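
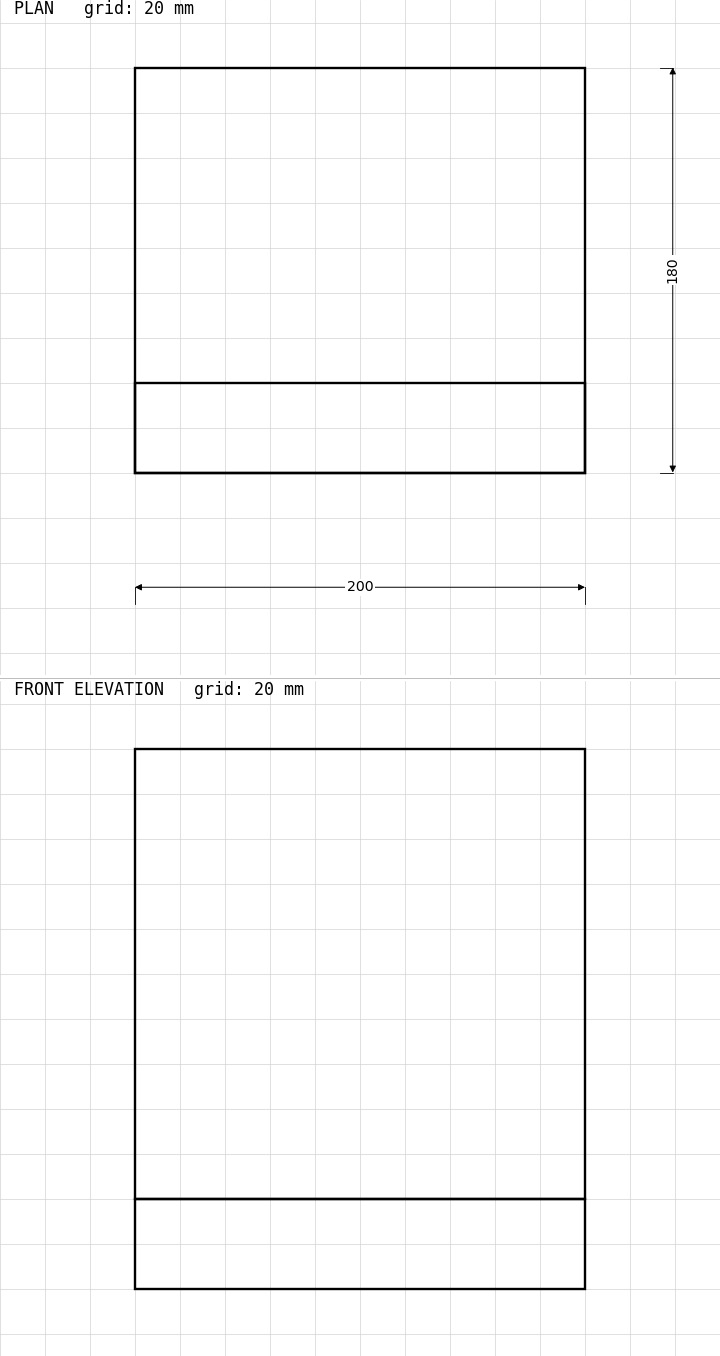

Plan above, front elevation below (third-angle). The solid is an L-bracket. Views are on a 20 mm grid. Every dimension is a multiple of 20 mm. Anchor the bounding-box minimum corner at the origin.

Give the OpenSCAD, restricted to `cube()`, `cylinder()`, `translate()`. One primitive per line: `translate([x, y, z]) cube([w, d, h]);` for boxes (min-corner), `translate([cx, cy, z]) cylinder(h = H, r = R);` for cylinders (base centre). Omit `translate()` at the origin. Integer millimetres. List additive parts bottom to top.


cube([200, 180, 40]);
translate([0, 0, 40]) cube([200, 40, 200]);


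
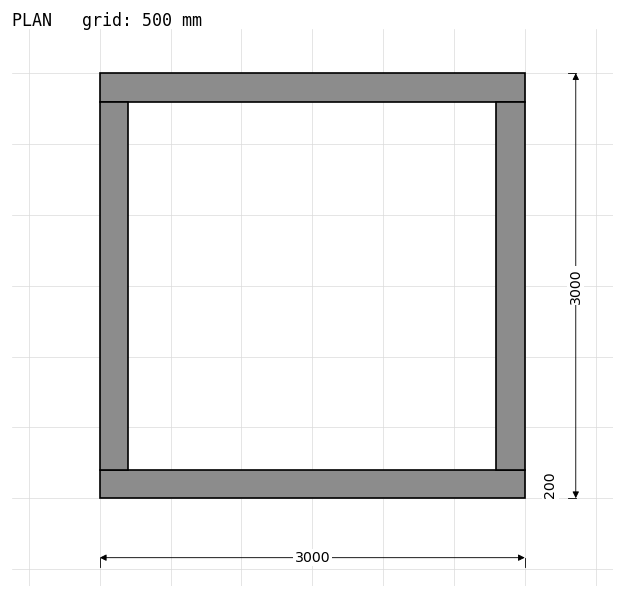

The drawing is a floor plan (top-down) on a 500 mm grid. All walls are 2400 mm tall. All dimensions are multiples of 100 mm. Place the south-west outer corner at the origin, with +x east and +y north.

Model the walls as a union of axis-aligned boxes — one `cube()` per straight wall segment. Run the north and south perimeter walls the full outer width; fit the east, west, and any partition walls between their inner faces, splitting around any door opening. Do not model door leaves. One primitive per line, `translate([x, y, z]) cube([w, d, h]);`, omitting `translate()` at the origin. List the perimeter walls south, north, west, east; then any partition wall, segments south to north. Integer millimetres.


cube([3000, 200, 2400]);
translate([0, 2800, 0]) cube([3000, 200, 2400]);
translate([0, 200, 0]) cube([200, 2600, 2400]);
translate([2800, 200, 0]) cube([200, 2600, 2400]);


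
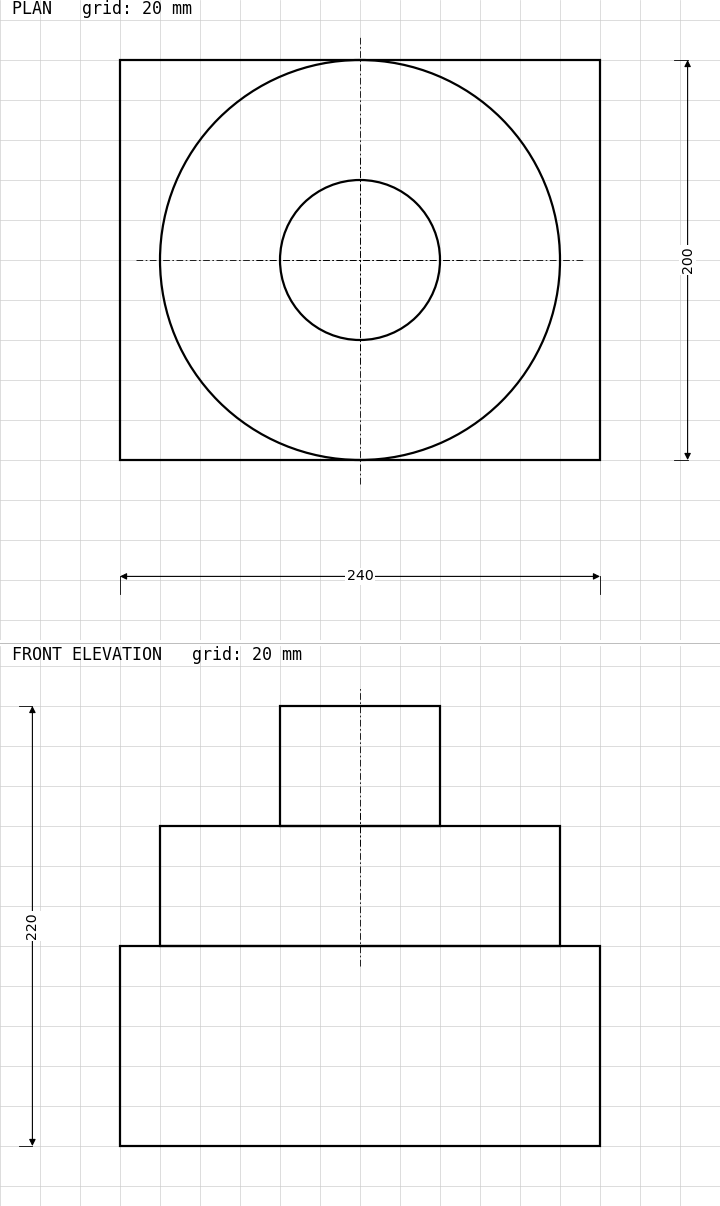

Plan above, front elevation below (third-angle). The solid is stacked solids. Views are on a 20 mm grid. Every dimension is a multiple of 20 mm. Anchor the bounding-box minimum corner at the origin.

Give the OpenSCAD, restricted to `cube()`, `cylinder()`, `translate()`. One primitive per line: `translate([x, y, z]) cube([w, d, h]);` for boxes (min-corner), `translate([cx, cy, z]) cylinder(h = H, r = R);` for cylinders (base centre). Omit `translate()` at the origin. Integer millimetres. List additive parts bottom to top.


cube([240, 200, 100]);
translate([120, 100, 100]) cylinder(h = 60, r = 100);
translate([120, 100, 160]) cylinder(h = 60, r = 40);


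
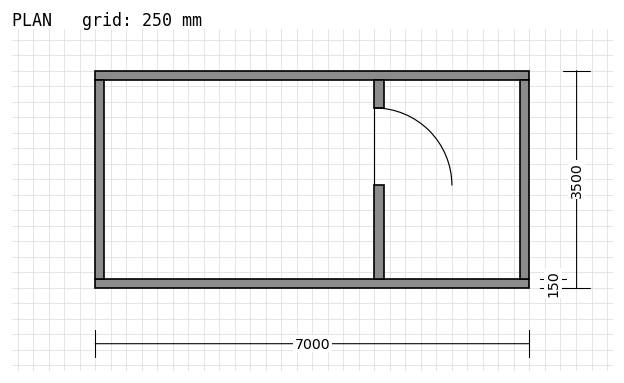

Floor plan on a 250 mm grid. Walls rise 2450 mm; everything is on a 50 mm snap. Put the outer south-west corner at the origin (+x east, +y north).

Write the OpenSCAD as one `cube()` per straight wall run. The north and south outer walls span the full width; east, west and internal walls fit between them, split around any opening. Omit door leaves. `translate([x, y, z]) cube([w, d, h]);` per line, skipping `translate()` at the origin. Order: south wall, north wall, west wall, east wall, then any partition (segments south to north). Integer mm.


cube([7000, 150, 2450]);
translate([0, 3350, 0]) cube([7000, 150, 2450]);
translate([0, 150, 0]) cube([150, 3200, 2450]);
translate([6850, 150, 0]) cube([150, 3200, 2450]);
translate([4500, 150, 0]) cube([150, 1500, 2450]);
translate([4500, 2900, 0]) cube([150, 450, 2450]);


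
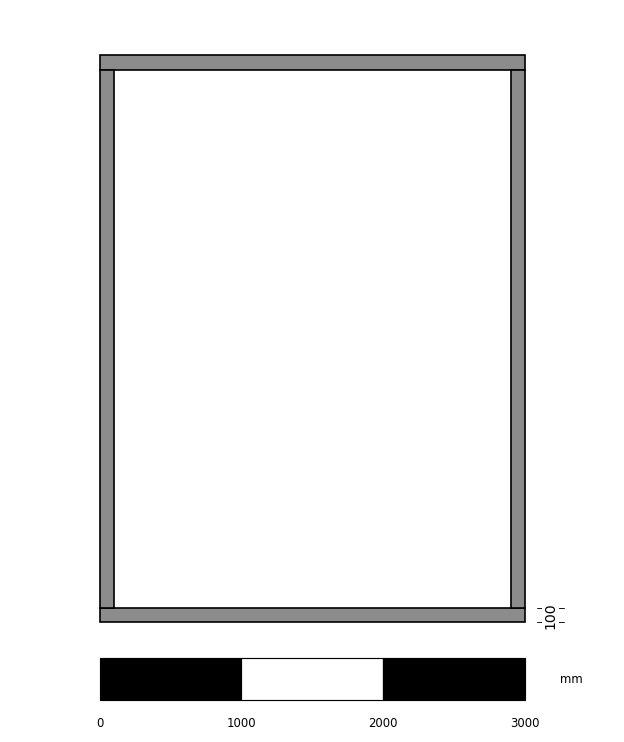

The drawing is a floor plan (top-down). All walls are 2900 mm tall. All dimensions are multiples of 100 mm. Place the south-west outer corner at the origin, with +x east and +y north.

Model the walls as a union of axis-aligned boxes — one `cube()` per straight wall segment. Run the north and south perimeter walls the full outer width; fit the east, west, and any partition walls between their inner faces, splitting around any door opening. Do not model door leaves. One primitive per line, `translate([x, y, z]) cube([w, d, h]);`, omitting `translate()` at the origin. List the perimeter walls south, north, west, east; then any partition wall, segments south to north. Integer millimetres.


cube([3000, 100, 2900]);
translate([0, 3900, 0]) cube([3000, 100, 2900]);
translate([0, 100, 0]) cube([100, 3800, 2900]);
translate([2900, 100, 0]) cube([100, 3800, 2900]);


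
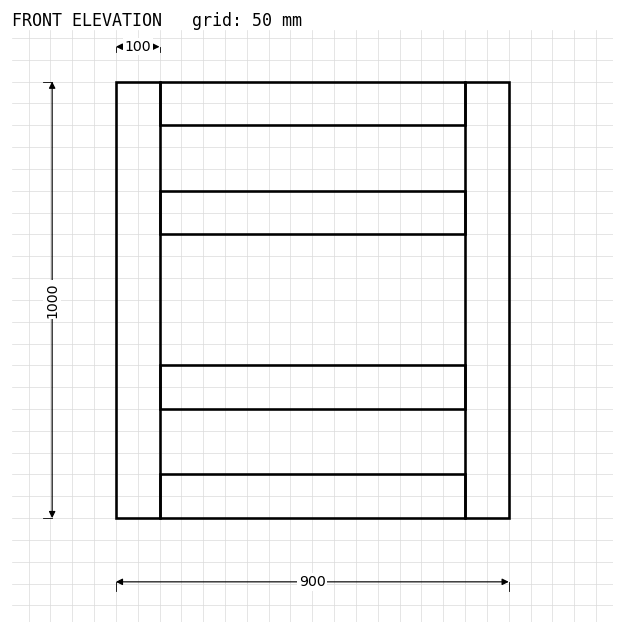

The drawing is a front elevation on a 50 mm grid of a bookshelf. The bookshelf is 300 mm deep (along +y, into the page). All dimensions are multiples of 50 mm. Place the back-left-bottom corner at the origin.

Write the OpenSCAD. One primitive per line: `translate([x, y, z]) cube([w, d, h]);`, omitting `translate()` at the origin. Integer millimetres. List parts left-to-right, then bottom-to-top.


cube([100, 300, 1000]);
translate([100, 0, 0]) cube([700, 300, 100]);
translate([100, 0, 250]) cube([700, 300, 100]);
translate([100, 0, 650]) cube([700, 300, 100]);
translate([100, 0, 900]) cube([700, 300, 100]);
translate([800, 0, 0]) cube([100, 300, 1000]);


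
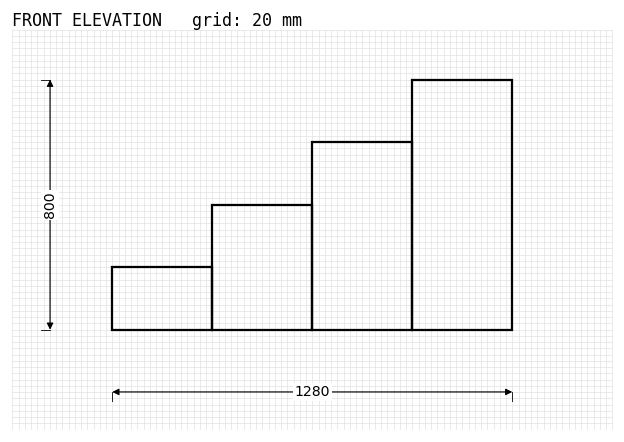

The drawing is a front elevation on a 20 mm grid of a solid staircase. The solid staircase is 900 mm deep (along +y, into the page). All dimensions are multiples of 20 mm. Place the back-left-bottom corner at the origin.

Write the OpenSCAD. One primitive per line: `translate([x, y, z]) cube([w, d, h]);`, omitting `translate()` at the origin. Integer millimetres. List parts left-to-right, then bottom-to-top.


cube([320, 900, 200]);
translate([320, 0, 0]) cube([320, 900, 400]);
translate([640, 0, 0]) cube([320, 900, 600]);
translate([960, 0, 0]) cube([320, 900, 800]);


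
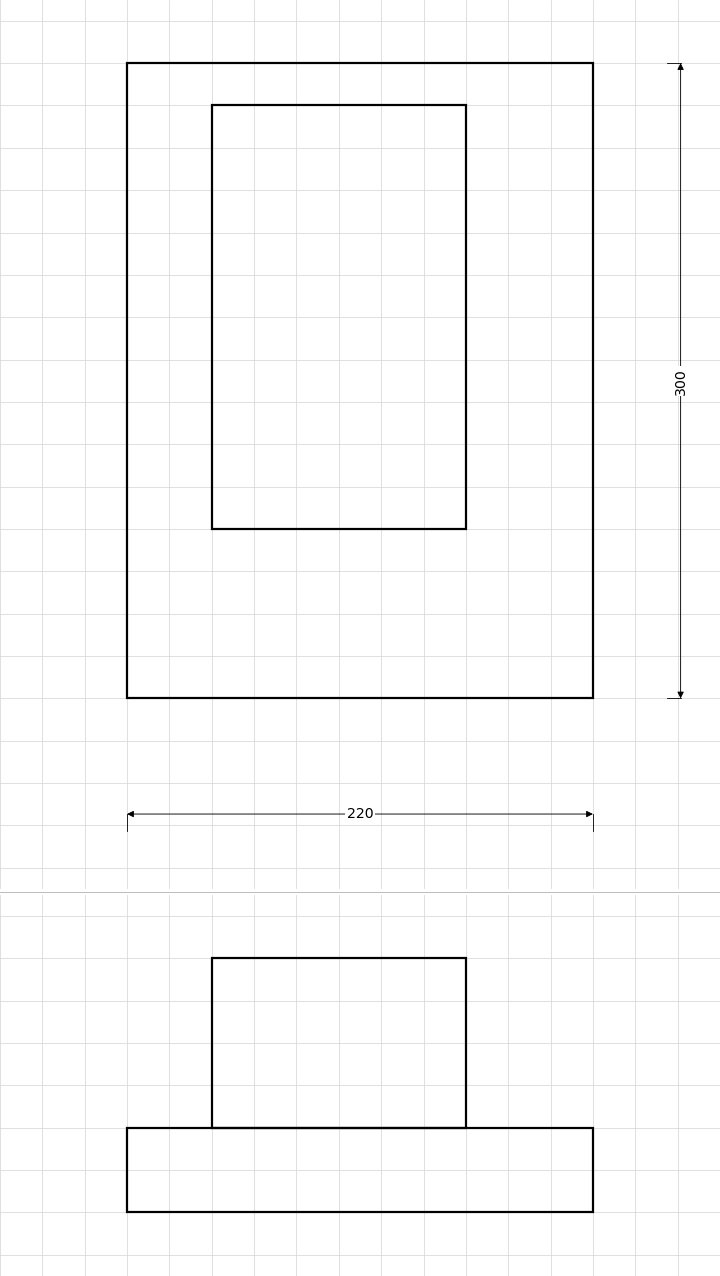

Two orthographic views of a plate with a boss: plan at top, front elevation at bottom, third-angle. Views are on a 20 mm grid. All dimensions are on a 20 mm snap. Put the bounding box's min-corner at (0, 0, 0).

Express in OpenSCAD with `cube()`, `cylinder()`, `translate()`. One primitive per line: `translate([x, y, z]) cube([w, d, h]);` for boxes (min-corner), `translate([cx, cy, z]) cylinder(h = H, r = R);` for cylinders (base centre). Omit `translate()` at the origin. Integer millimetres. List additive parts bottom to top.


cube([220, 300, 40]);
translate([40, 80, 40]) cube([120, 200, 80]);


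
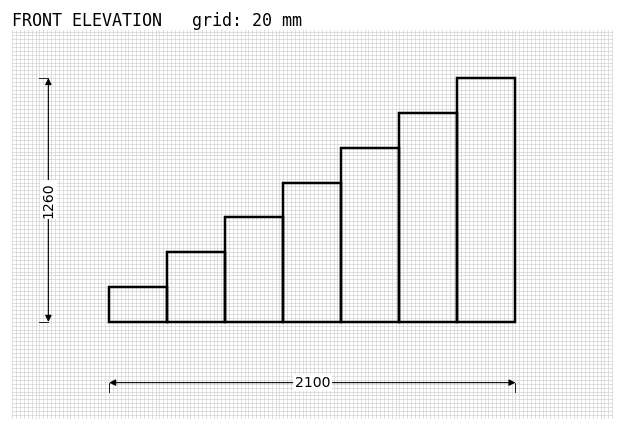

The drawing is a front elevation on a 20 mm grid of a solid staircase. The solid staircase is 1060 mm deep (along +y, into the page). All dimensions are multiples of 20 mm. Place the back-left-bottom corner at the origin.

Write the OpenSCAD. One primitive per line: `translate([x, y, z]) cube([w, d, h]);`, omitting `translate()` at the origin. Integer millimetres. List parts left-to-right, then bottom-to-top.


cube([300, 1060, 180]);
translate([300, 0, 0]) cube([300, 1060, 360]);
translate([600, 0, 0]) cube([300, 1060, 540]);
translate([900, 0, 0]) cube([300, 1060, 720]);
translate([1200, 0, 0]) cube([300, 1060, 900]);
translate([1500, 0, 0]) cube([300, 1060, 1080]);
translate([1800, 0, 0]) cube([300, 1060, 1260]);


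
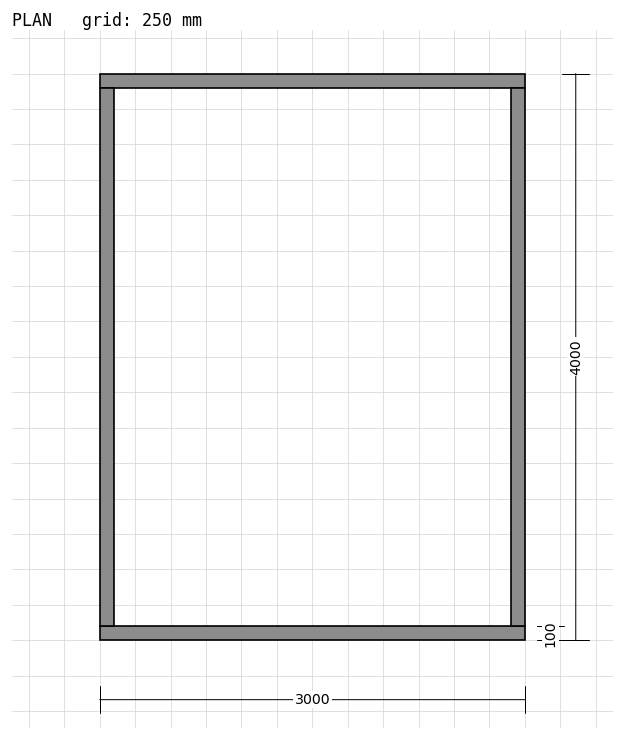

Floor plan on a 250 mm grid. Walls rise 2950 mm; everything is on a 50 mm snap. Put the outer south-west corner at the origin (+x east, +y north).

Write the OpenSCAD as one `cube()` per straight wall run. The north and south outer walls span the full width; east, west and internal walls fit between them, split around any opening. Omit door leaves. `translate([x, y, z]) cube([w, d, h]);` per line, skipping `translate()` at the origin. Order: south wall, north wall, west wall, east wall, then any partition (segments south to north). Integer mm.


cube([3000, 100, 2950]);
translate([0, 3900, 0]) cube([3000, 100, 2950]);
translate([0, 100, 0]) cube([100, 3800, 2950]);
translate([2900, 100, 0]) cube([100, 3800, 2950]);


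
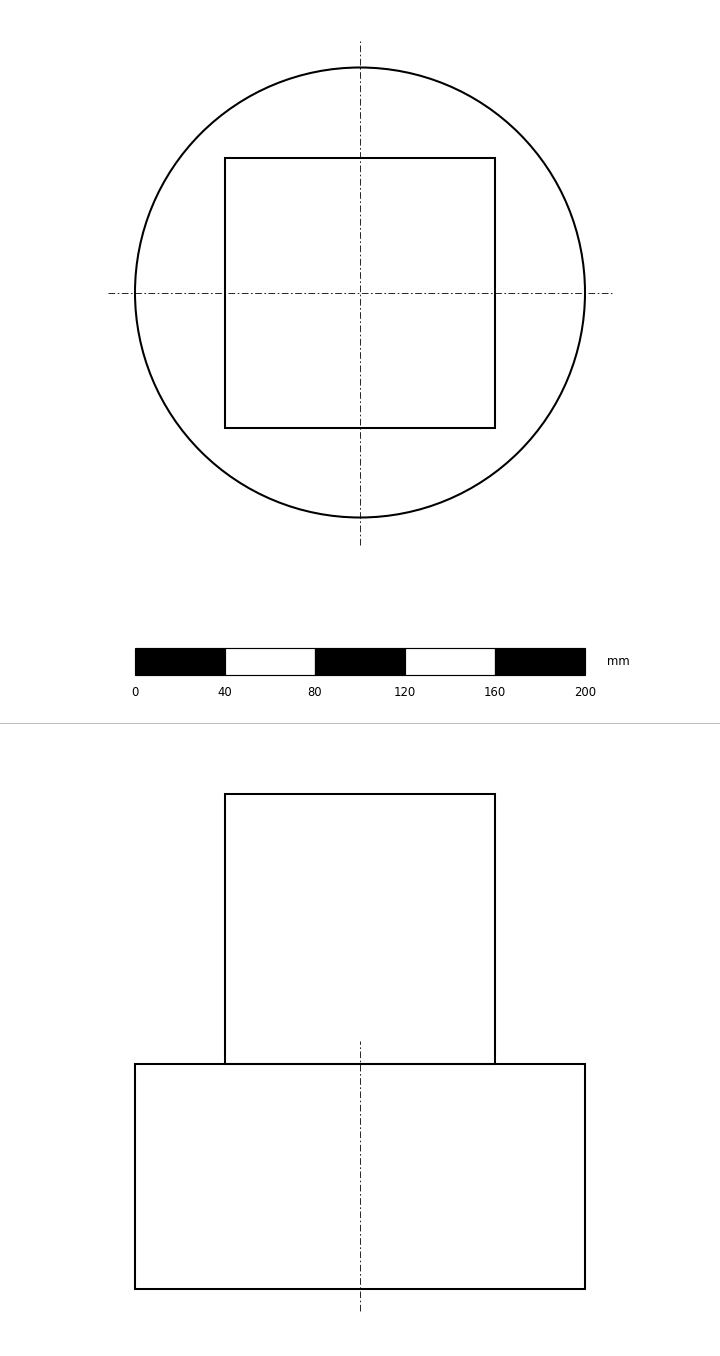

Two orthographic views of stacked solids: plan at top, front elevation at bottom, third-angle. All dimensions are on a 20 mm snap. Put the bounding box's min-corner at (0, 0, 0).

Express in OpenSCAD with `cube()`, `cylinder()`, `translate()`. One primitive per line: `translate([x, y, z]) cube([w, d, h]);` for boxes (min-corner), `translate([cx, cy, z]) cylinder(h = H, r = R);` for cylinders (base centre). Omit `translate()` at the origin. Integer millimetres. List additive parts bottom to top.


translate([100, 100, 0]) cylinder(h = 100, r = 100);
translate([40, 40, 100]) cube([120, 120, 120]);


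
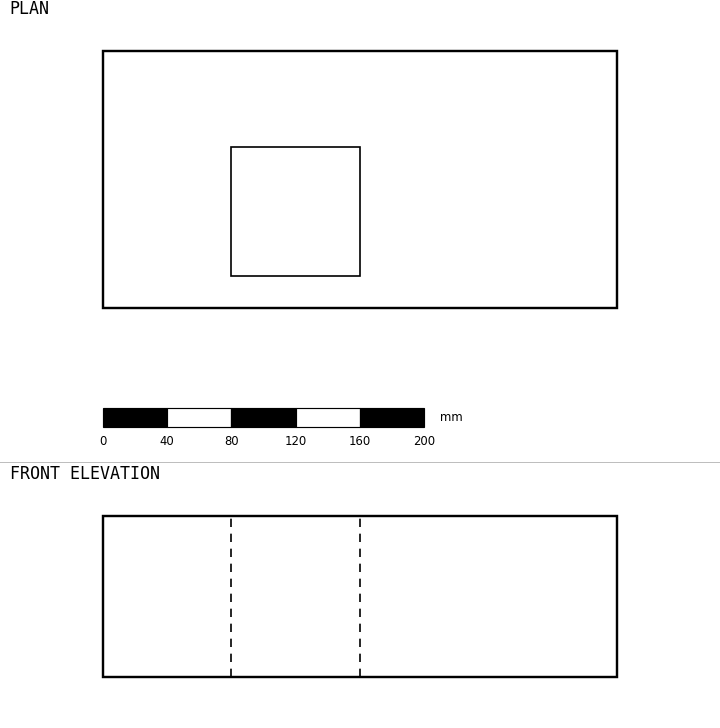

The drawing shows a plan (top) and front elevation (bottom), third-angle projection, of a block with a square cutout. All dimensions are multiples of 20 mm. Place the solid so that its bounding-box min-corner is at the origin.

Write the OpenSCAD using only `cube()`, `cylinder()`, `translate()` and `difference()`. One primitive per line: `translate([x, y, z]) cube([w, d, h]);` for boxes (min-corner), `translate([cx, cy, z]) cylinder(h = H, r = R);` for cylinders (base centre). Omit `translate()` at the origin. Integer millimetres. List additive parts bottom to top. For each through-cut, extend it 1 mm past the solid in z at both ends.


difference() {
  cube([320, 160, 100]);
  translate([80, 20, -1]) cube([80, 80, 102]);
}


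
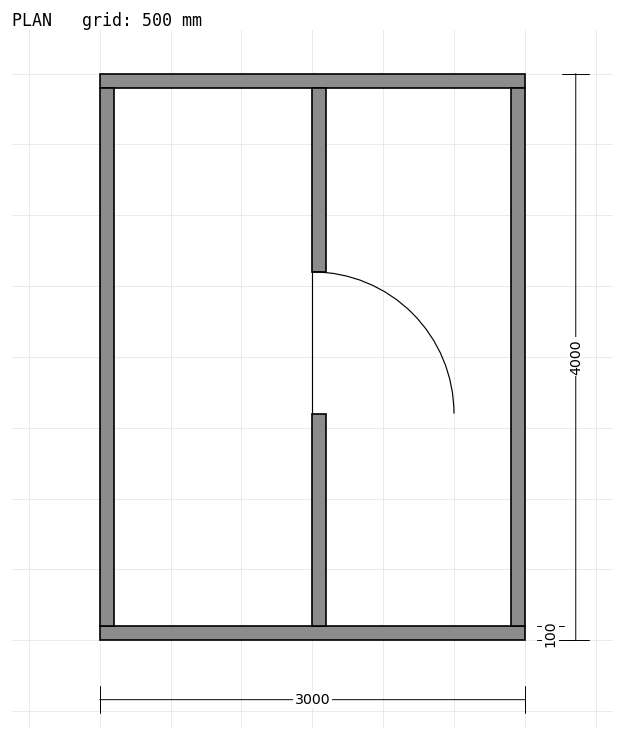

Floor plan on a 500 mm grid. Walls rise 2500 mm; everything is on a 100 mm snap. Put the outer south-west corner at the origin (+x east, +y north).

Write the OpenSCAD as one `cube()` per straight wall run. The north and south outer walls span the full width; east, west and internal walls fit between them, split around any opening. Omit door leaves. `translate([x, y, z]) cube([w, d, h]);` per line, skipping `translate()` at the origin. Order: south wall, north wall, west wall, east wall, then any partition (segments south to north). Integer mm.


cube([3000, 100, 2500]);
translate([0, 3900, 0]) cube([3000, 100, 2500]);
translate([0, 100, 0]) cube([100, 3800, 2500]);
translate([2900, 100, 0]) cube([100, 3800, 2500]);
translate([1500, 100, 0]) cube([100, 1500, 2500]);
translate([1500, 2600, 0]) cube([100, 1300, 2500]);


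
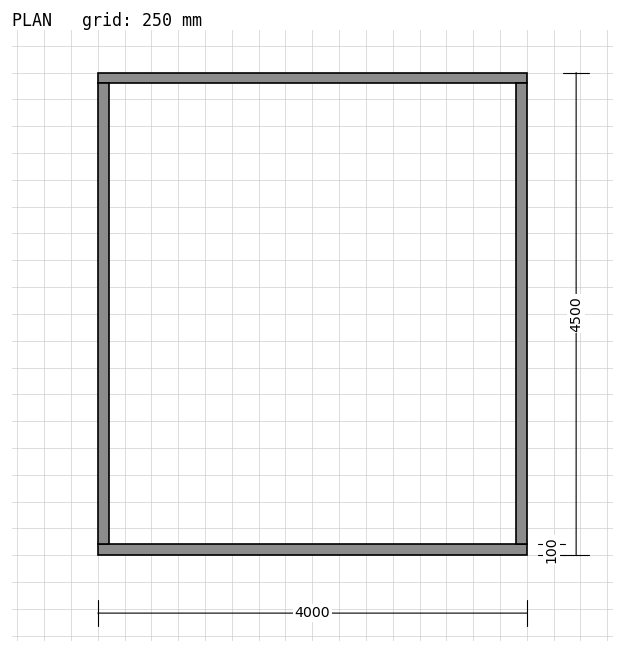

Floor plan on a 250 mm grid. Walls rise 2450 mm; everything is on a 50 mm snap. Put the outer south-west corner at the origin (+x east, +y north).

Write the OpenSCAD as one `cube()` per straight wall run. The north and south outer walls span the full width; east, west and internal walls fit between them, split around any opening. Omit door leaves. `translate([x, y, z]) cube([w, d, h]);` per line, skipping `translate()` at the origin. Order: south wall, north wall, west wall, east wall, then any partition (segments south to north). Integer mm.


cube([4000, 100, 2450]);
translate([0, 4400, 0]) cube([4000, 100, 2450]);
translate([0, 100, 0]) cube([100, 4300, 2450]);
translate([3900, 100, 0]) cube([100, 4300, 2450]);


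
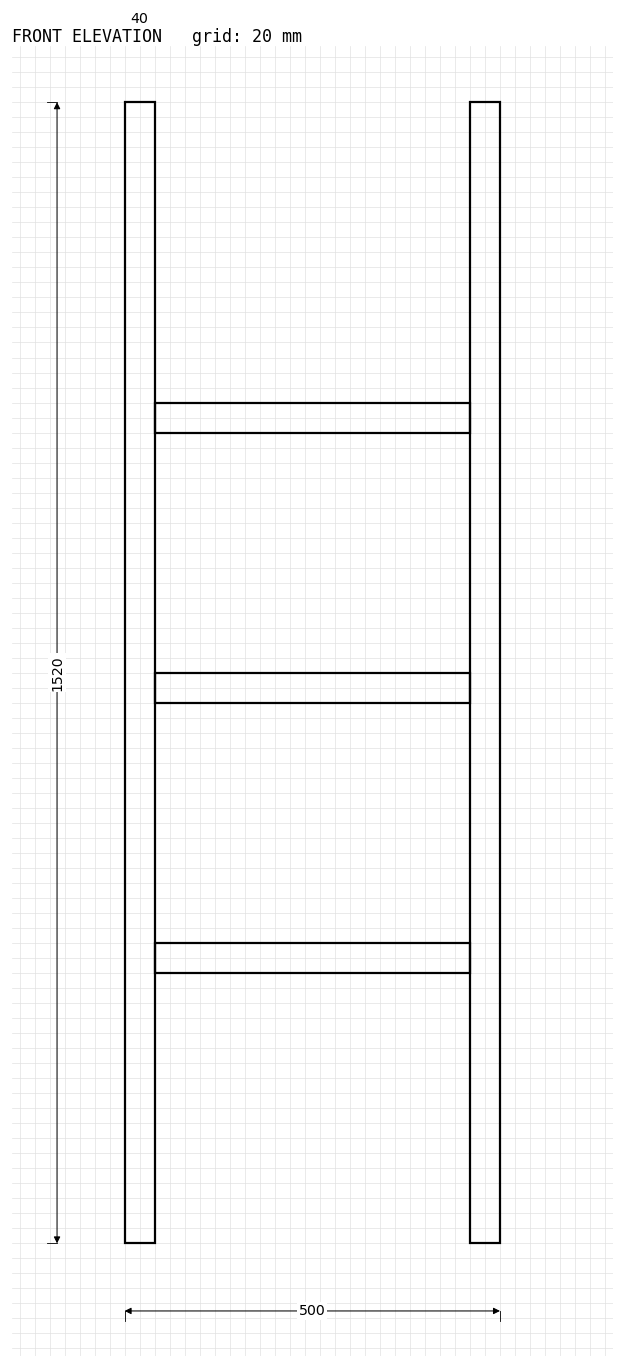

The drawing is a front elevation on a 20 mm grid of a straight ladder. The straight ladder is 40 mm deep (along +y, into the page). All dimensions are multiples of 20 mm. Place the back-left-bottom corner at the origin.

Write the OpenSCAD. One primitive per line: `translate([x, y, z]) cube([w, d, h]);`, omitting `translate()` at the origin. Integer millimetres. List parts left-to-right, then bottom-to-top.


cube([40, 40, 1520]);
translate([40, 0, 360]) cube([420, 40, 40]);
translate([40, 0, 720]) cube([420, 40, 40]);
translate([40, 0, 1080]) cube([420, 40, 40]);
translate([460, 0, 0]) cube([40, 40, 1520]);


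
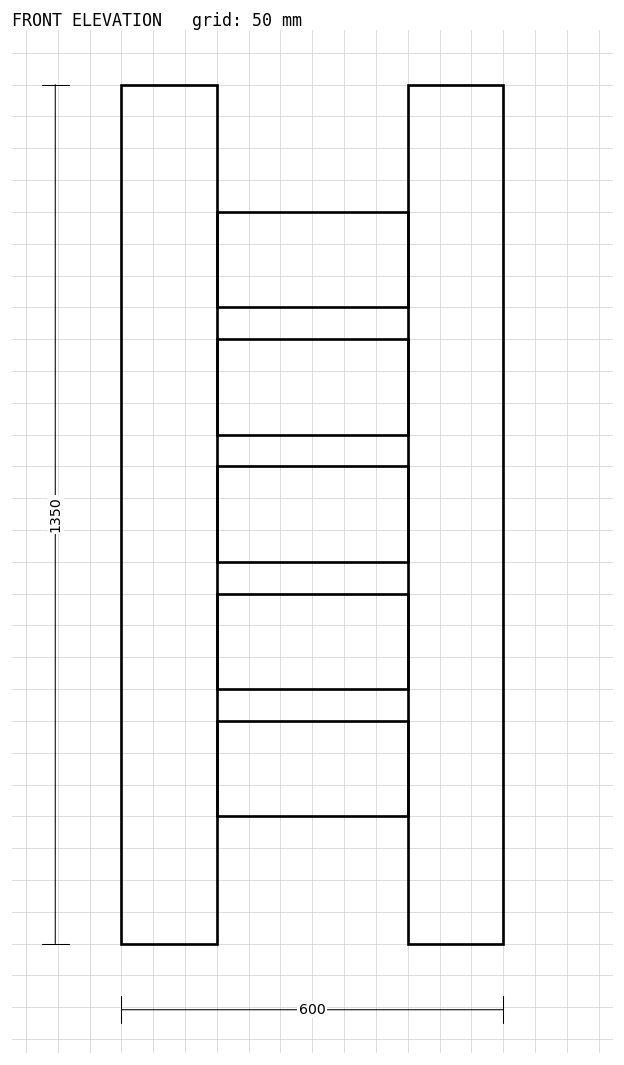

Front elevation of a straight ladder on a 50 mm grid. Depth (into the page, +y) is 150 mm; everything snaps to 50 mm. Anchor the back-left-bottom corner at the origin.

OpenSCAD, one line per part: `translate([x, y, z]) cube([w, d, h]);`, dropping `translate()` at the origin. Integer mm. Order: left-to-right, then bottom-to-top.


cube([150, 150, 1350]);
translate([150, 0, 200]) cube([300, 150, 150]);
translate([150, 0, 400]) cube([300, 150, 150]);
translate([150, 0, 600]) cube([300, 150, 150]);
translate([150, 0, 800]) cube([300, 150, 150]);
translate([150, 0, 1000]) cube([300, 150, 150]);
translate([450, 0, 0]) cube([150, 150, 1350]);


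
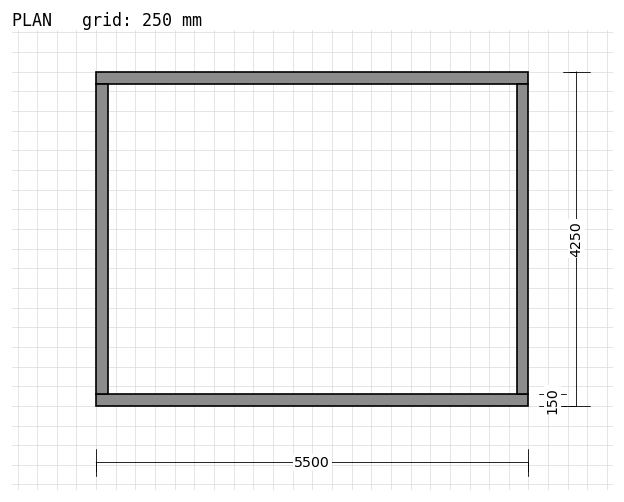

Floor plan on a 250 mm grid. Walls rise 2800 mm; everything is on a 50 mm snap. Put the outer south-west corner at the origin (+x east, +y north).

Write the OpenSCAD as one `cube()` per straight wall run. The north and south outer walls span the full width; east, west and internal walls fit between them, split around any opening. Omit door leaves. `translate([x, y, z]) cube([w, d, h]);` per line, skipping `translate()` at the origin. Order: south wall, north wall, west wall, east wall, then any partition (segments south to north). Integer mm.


cube([5500, 150, 2800]);
translate([0, 4100, 0]) cube([5500, 150, 2800]);
translate([0, 150, 0]) cube([150, 3950, 2800]);
translate([5350, 150, 0]) cube([150, 3950, 2800]);


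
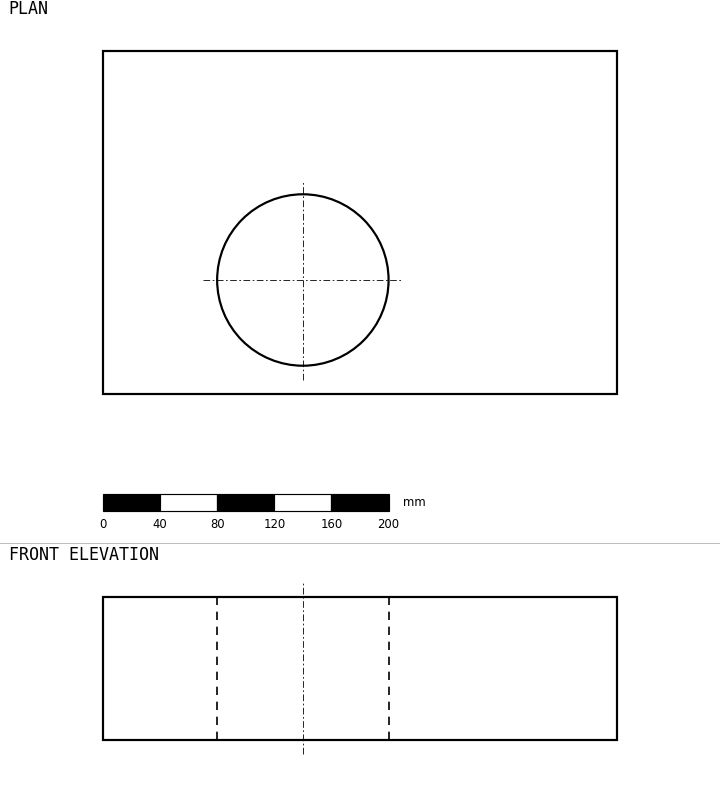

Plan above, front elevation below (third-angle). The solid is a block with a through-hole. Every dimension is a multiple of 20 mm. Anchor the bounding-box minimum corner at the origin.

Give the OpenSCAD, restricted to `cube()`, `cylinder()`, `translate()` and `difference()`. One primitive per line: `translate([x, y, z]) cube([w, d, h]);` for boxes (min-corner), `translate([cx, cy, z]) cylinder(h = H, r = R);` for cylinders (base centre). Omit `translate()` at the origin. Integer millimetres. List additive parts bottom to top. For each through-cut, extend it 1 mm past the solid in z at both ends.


difference() {
  cube([360, 240, 100]);
  translate([140, 80, -1]) cylinder(h = 102, r = 60);
}


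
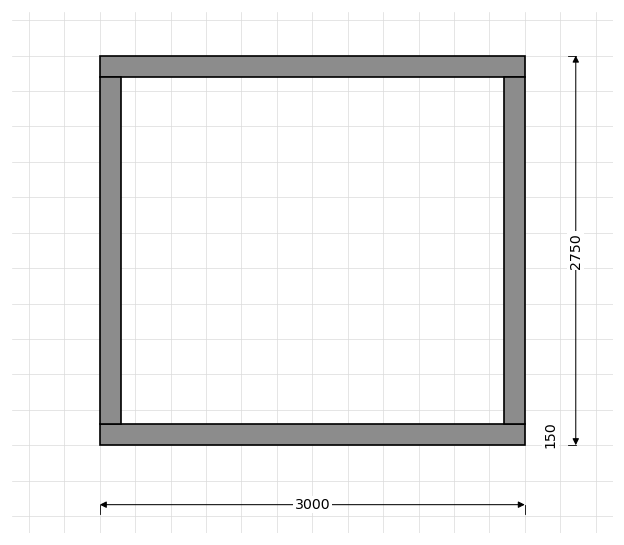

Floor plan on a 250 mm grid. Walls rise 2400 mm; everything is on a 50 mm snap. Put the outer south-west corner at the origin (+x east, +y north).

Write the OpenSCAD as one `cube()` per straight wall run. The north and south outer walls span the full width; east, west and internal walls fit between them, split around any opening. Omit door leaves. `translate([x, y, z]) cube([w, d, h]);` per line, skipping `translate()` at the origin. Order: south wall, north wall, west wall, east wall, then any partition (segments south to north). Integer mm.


cube([3000, 150, 2400]);
translate([0, 2600, 0]) cube([3000, 150, 2400]);
translate([0, 150, 0]) cube([150, 2450, 2400]);
translate([2850, 150, 0]) cube([150, 2450, 2400]);


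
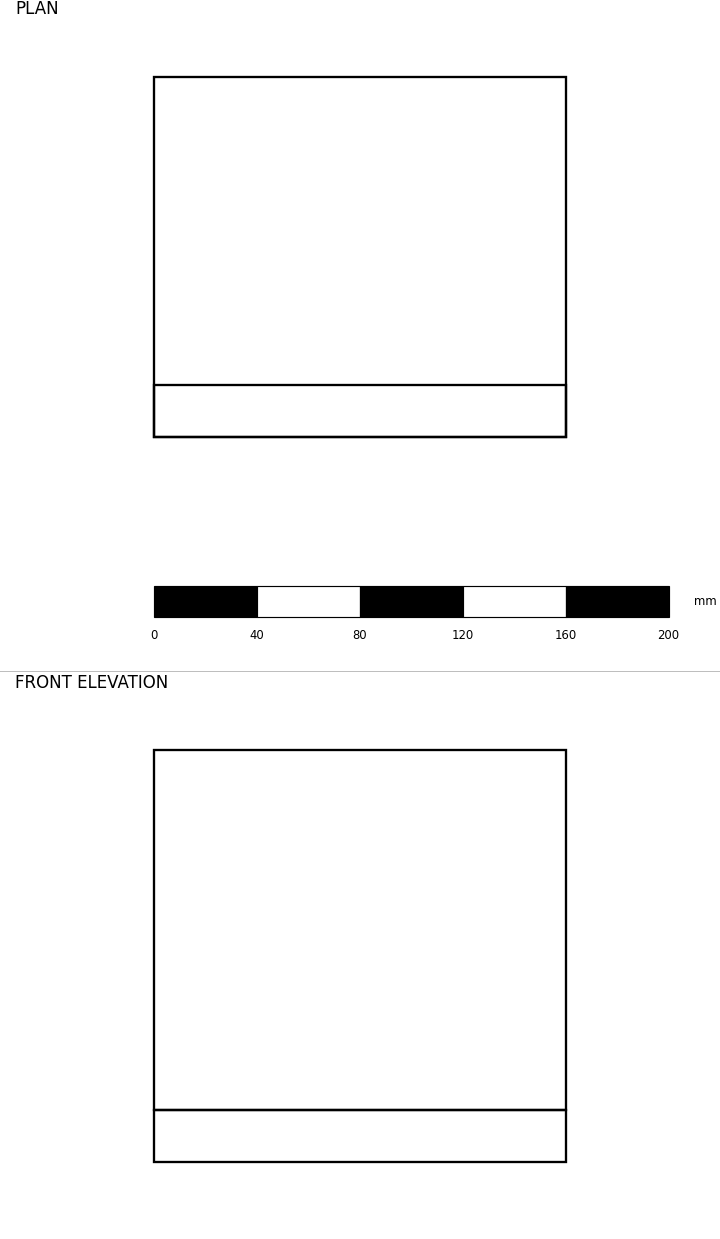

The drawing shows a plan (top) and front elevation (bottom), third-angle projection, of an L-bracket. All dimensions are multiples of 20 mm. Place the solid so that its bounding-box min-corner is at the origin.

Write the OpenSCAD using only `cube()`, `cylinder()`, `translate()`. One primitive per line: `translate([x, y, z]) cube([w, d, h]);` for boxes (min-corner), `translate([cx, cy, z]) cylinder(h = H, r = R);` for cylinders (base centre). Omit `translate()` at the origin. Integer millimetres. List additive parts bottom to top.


cube([160, 140, 20]);
translate([0, 0, 20]) cube([160, 20, 140]);


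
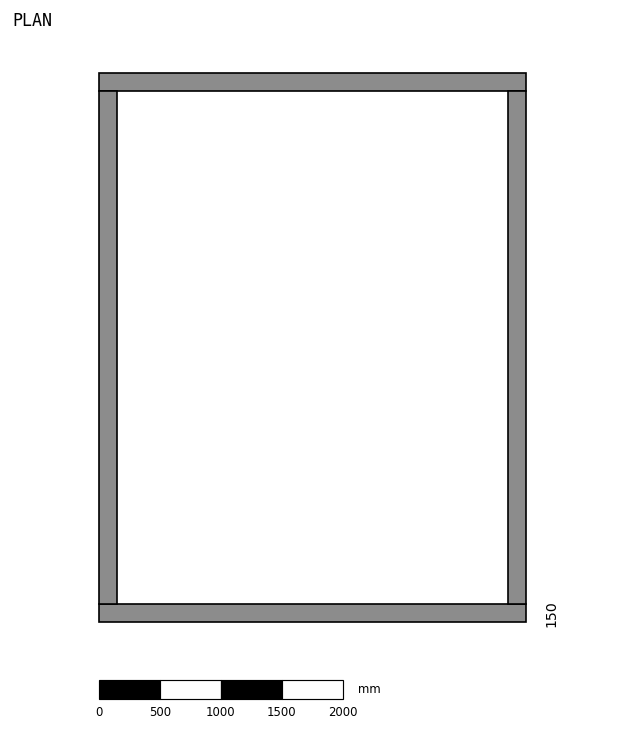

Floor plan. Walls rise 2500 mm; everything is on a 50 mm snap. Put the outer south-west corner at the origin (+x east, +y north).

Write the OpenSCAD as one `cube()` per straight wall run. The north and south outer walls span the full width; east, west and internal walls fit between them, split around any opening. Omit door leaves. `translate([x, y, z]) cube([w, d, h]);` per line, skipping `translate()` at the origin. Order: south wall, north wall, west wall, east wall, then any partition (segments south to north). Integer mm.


cube([3500, 150, 2500]);
translate([0, 4350, 0]) cube([3500, 150, 2500]);
translate([0, 150, 0]) cube([150, 4200, 2500]);
translate([3350, 150, 0]) cube([150, 4200, 2500]);


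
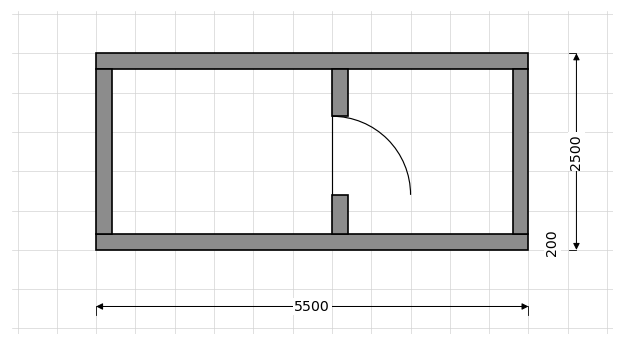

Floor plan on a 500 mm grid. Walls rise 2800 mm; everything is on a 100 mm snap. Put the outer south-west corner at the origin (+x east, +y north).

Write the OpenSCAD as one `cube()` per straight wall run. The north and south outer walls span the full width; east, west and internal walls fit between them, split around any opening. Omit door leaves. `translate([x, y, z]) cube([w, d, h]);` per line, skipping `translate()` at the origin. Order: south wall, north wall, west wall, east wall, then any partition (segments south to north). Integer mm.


cube([5500, 200, 2800]);
translate([0, 2300, 0]) cube([5500, 200, 2800]);
translate([0, 200, 0]) cube([200, 2100, 2800]);
translate([5300, 200, 0]) cube([200, 2100, 2800]);
translate([3000, 200, 0]) cube([200, 500, 2800]);
translate([3000, 1700, 0]) cube([200, 600, 2800]);


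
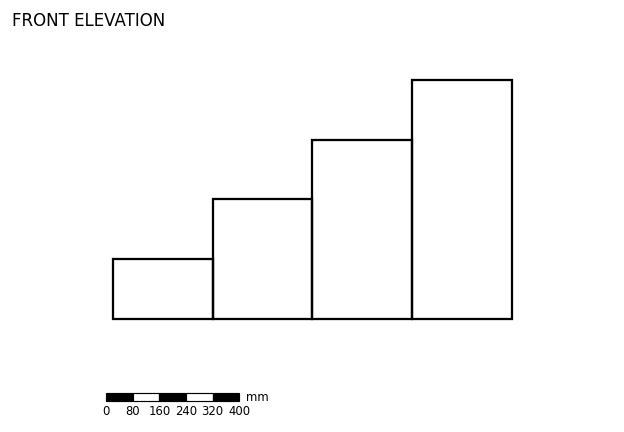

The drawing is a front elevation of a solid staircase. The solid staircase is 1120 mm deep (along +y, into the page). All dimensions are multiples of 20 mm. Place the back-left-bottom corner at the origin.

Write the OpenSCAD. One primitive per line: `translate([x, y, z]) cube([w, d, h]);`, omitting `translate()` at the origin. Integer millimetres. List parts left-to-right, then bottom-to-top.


cube([300, 1120, 180]);
translate([300, 0, 0]) cube([300, 1120, 360]);
translate([600, 0, 0]) cube([300, 1120, 540]);
translate([900, 0, 0]) cube([300, 1120, 720]);


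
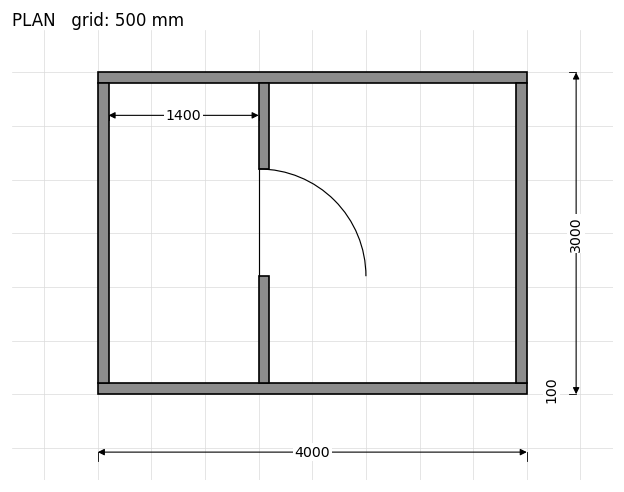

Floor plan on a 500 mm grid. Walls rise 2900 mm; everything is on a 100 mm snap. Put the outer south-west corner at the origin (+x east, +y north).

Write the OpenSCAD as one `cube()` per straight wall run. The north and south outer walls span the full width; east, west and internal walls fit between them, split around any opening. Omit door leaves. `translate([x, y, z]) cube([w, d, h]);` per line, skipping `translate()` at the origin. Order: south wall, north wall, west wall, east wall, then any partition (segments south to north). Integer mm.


cube([4000, 100, 2900]);
translate([0, 2900, 0]) cube([4000, 100, 2900]);
translate([0, 100, 0]) cube([100, 2800, 2900]);
translate([3900, 100, 0]) cube([100, 2800, 2900]);
translate([1500, 100, 0]) cube([100, 1000, 2900]);
translate([1500, 2100, 0]) cube([100, 800, 2900]);


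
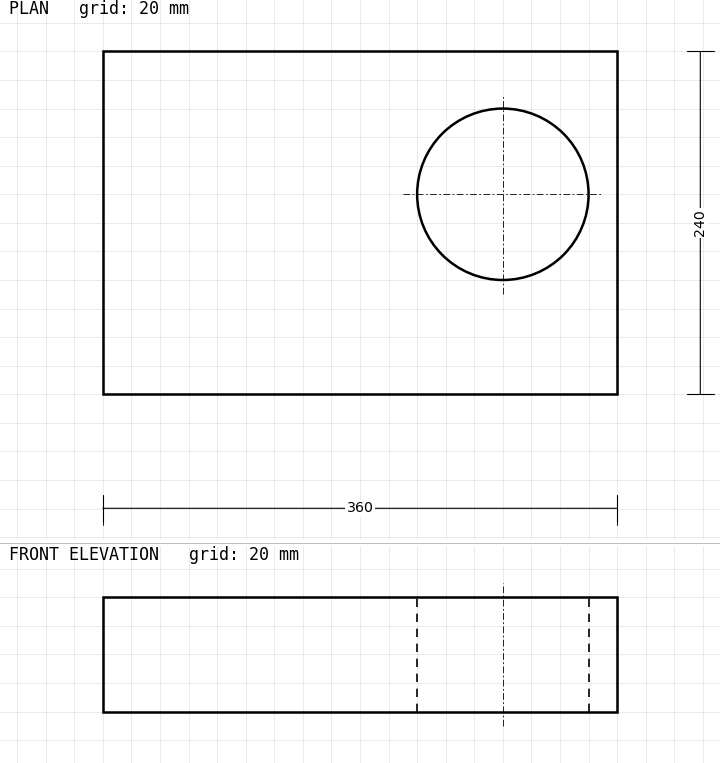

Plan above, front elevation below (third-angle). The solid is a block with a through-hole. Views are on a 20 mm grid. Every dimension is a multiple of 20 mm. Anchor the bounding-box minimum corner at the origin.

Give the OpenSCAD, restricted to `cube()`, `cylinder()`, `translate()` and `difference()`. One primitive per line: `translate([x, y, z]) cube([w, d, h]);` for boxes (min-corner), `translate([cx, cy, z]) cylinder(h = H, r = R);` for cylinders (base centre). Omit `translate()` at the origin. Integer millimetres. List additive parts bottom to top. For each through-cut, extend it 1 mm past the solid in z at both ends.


difference() {
  cube([360, 240, 80]);
  translate([280, 140, -1]) cylinder(h = 82, r = 60);
}


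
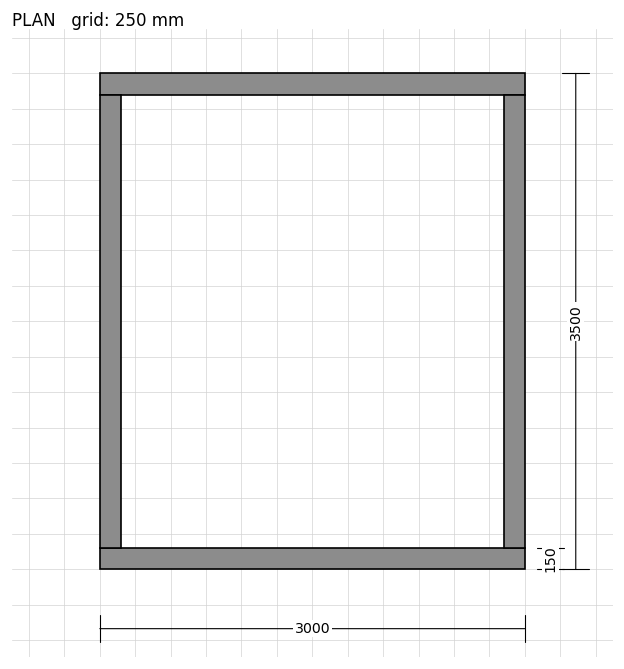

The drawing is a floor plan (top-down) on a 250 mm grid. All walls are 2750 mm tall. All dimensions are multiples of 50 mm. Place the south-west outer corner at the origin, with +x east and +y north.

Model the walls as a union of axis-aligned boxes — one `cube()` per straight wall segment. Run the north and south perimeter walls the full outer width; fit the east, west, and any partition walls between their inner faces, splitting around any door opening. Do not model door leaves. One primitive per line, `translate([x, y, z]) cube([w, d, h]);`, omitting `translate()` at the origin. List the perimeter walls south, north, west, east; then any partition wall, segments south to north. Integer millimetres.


cube([3000, 150, 2750]);
translate([0, 3350, 0]) cube([3000, 150, 2750]);
translate([0, 150, 0]) cube([150, 3200, 2750]);
translate([2850, 150, 0]) cube([150, 3200, 2750]);


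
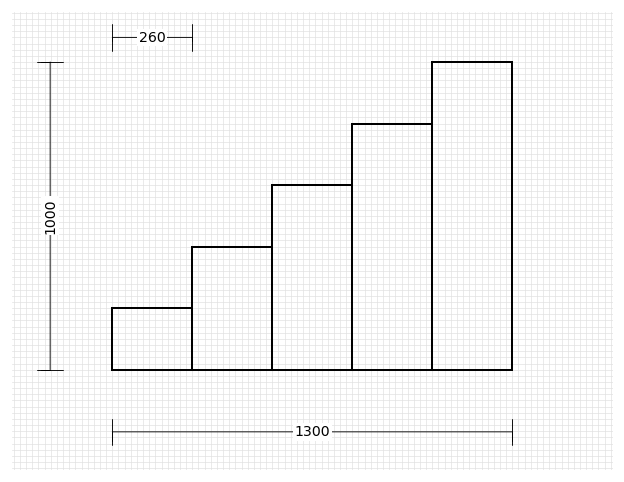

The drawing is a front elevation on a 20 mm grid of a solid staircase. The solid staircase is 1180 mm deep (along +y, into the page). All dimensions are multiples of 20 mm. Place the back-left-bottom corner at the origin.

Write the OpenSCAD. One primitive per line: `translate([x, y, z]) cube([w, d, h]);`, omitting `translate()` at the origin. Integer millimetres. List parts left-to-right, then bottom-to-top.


cube([260, 1180, 200]);
translate([260, 0, 0]) cube([260, 1180, 400]);
translate([520, 0, 0]) cube([260, 1180, 600]);
translate([780, 0, 0]) cube([260, 1180, 800]);
translate([1040, 0, 0]) cube([260, 1180, 1000]);


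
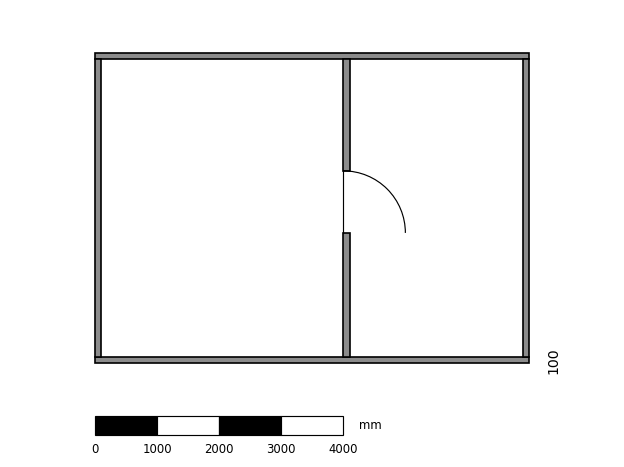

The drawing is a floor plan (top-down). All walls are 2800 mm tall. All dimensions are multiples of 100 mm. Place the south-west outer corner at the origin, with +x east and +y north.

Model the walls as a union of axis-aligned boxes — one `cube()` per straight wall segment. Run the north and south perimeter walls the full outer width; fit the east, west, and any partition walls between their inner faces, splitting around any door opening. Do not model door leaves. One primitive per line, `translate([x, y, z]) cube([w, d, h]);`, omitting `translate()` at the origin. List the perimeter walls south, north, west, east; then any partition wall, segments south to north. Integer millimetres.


cube([7000, 100, 2800]);
translate([0, 4900, 0]) cube([7000, 100, 2800]);
translate([0, 100, 0]) cube([100, 4800, 2800]);
translate([6900, 100, 0]) cube([100, 4800, 2800]);
translate([4000, 100, 0]) cube([100, 2000, 2800]);
translate([4000, 3100, 0]) cube([100, 1800, 2800]);


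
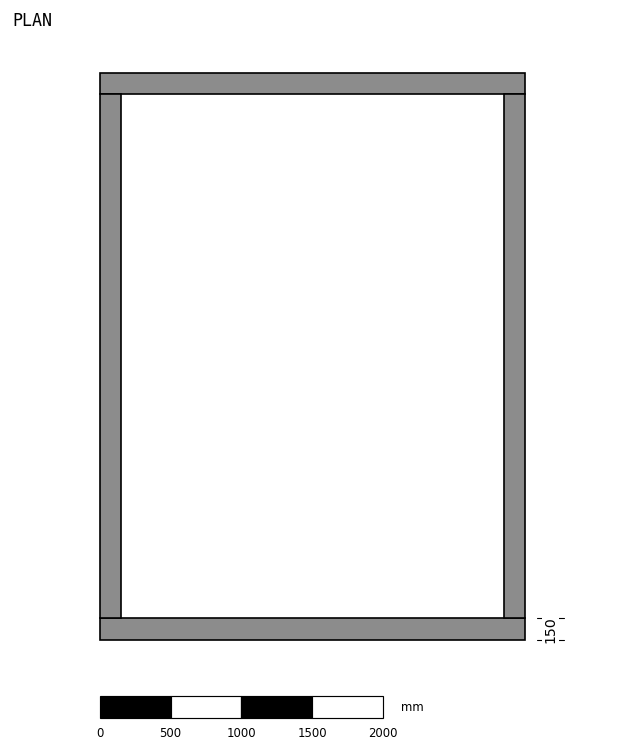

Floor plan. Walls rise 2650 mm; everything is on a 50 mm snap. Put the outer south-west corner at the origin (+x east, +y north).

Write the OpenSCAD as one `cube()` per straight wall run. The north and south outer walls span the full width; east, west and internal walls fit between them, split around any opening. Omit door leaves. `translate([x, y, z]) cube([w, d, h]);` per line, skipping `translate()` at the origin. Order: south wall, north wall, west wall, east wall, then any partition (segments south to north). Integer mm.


cube([3000, 150, 2650]);
translate([0, 3850, 0]) cube([3000, 150, 2650]);
translate([0, 150, 0]) cube([150, 3700, 2650]);
translate([2850, 150, 0]) cube([150, 3700, 2650]);


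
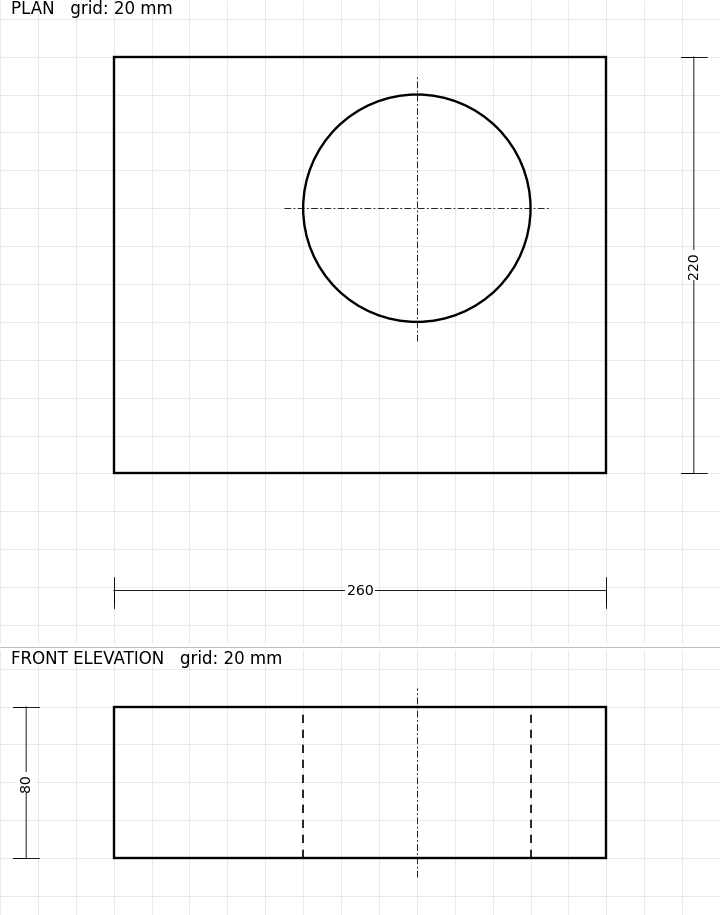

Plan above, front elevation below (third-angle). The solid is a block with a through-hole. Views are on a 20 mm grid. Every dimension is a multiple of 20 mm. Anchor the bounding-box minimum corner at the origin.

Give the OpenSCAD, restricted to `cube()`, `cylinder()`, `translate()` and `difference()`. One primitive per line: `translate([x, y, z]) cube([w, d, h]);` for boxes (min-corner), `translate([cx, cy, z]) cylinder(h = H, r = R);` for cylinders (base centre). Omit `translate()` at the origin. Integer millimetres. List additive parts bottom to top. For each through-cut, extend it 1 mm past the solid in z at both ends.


difference() {
  cube([260, 220, 80]);
  translate([160, 140, -1]) cylinder(h = 82, r = 60);
}


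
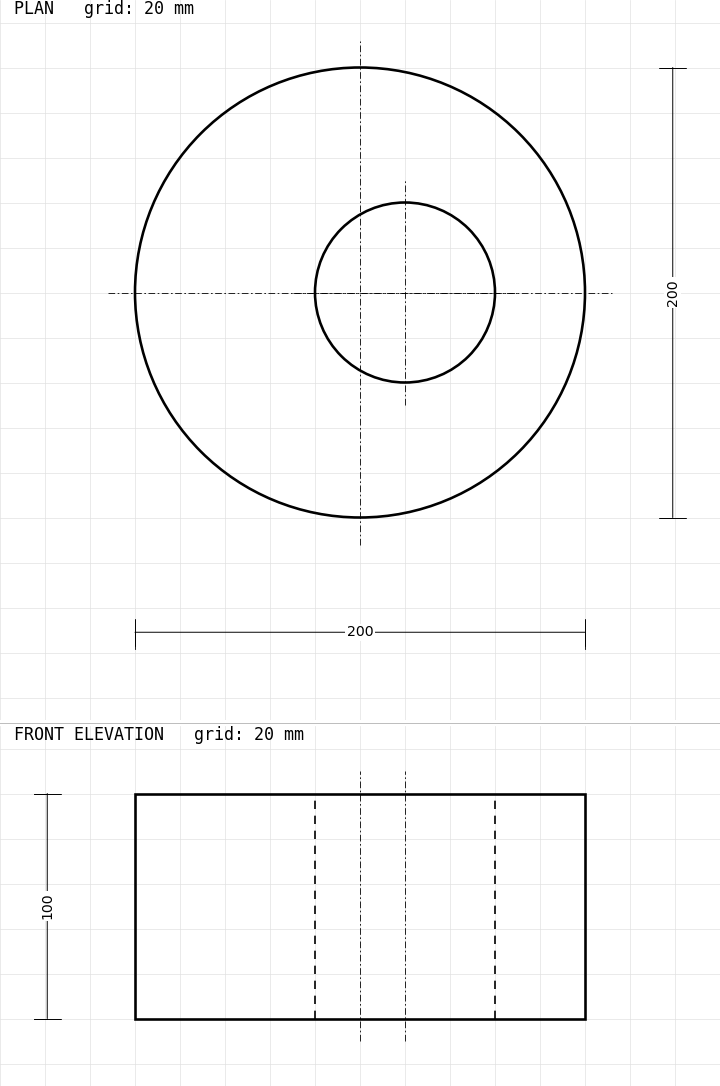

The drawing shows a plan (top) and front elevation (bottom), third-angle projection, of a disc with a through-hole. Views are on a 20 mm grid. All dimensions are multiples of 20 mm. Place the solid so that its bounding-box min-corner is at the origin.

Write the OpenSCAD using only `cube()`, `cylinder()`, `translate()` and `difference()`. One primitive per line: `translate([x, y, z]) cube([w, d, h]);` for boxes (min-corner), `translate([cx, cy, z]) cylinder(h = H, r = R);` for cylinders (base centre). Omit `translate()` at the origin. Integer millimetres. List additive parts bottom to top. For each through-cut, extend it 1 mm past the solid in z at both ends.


difference() {
  translate([100, 100, 0]) cylinder(h = 100, r = 100);
  translate([120, 100, -1]) cylinder(h = 102, r = 40);
}


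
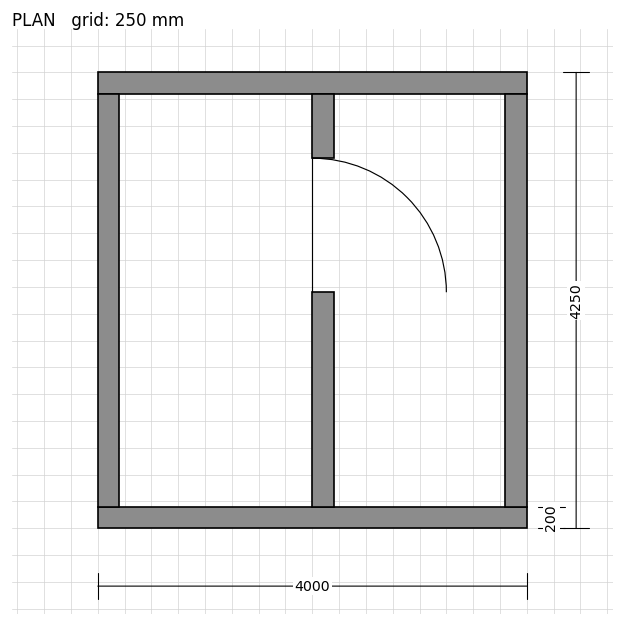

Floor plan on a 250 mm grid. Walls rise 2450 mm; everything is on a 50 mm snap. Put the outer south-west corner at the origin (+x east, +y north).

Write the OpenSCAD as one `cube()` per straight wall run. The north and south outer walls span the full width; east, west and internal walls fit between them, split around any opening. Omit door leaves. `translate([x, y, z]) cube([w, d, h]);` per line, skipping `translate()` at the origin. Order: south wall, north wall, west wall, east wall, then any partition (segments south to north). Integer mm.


cube([4000, 200, 2450]);
translate([0, 4050, 0]) cube([4000, 200, 2450]);
translate([0, 200, 0]) cube([200, 3850, 2450]);
translate([3800, 200, 0]) cube([200, 3850, 2450]);
translate([2000, 200, 0]) cube([200, 2000, 2450]);
translate([2000, 3450, 0]) cube([200, 600, 2450]);


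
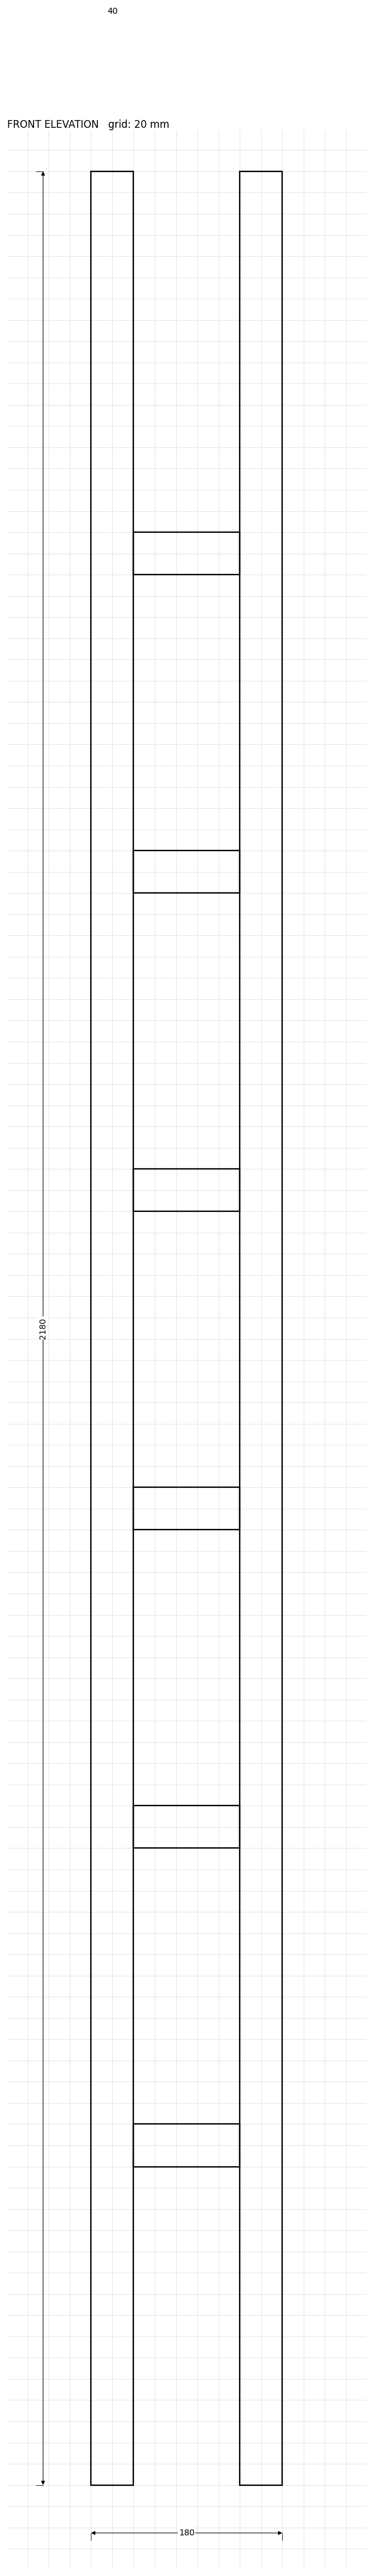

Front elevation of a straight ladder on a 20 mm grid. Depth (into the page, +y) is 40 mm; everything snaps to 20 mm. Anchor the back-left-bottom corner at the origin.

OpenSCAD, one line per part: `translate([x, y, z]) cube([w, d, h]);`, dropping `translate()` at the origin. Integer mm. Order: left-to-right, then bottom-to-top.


cube([40, 40, 2180]);
translate([40, 0, 300]) cube([100, 40, 40]);
translate([40, 0, 600]) cube([100, 40, 40]);
translate([40, 0, 900]) cube([100, 40, 40]);
translate([40, 0, 1200]) cube([100, 40, 40]);
translate([40, 0, 1500]) cube([100, 40, 40]);
translate([40, 0, 1800]) cube([100, 40, 40]);
translate([140, 0, 0]) cube([40, 40, 2180]);


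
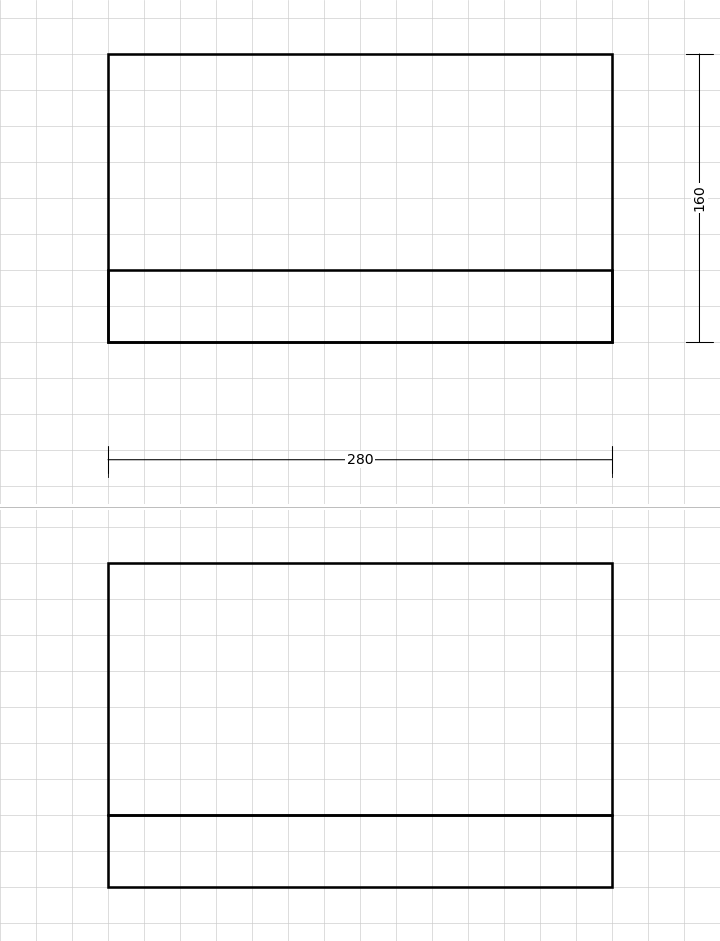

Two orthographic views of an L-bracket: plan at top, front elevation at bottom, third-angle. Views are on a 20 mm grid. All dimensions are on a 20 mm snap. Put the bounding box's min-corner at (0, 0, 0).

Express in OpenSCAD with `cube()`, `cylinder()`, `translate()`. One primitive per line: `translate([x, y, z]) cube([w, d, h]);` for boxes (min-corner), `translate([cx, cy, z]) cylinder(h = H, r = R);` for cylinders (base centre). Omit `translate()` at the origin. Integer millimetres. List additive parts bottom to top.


cube([280, 160, 40]);
translate([0, 0, 40]) cube([280, 40, 140]);


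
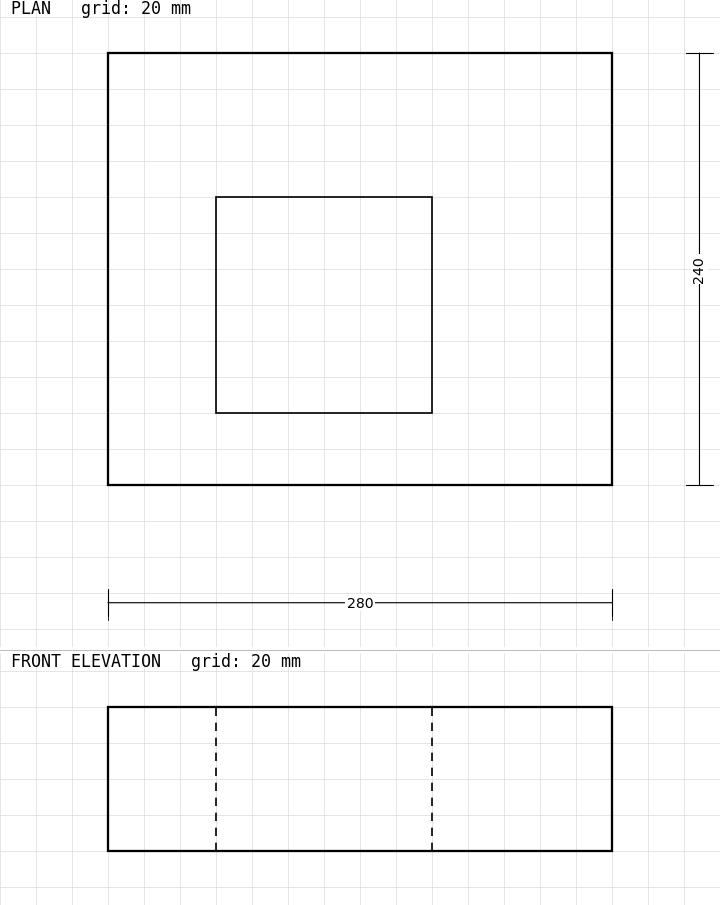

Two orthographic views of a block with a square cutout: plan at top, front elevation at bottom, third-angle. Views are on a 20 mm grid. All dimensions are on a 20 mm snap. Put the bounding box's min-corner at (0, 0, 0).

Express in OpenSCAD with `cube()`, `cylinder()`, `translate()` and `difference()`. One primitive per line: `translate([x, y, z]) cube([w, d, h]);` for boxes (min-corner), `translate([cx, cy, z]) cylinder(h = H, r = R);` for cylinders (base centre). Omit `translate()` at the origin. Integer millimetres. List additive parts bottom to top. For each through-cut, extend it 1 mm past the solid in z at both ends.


difference() {
  cube([280, 240, 80]);
  translate([60, 40, -1]) cube([120, 120, 82]);
}


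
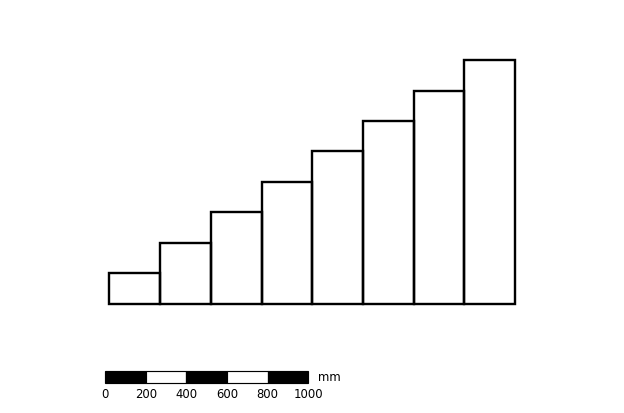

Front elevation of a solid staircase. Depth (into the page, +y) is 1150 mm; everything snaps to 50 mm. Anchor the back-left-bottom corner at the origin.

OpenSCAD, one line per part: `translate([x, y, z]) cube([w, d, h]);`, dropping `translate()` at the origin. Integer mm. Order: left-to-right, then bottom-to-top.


cube([250, 1150, 150]);
translate([250, 0, 0]) cube([250, 1150, 300]);
translate([500, 0, 0]) cube([250, 1150, 450]);
translate([750, 0, 0]) cube([250, 1150, 600]);
translate([1000, 0, 0]) cube([250, 1150, 750]);
translate([1250, 0, 0]) cube([250, 1150, 900]);
translate([1500, 0, 0]) cube([250, 1150, 1050]);
translate([1750, 0, 0]) cube([250, 1150, 1200]);


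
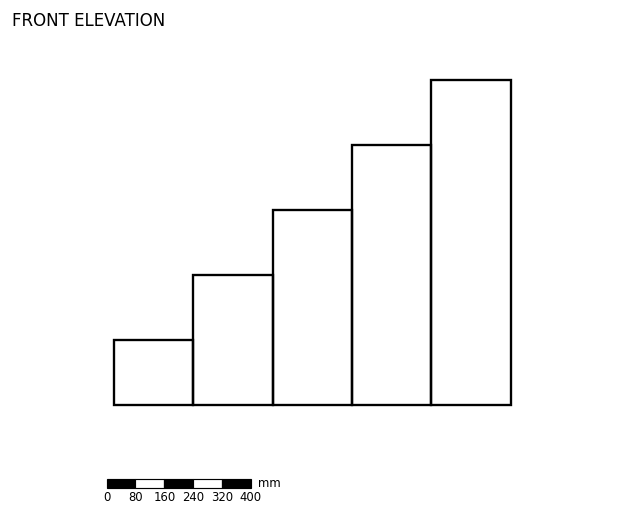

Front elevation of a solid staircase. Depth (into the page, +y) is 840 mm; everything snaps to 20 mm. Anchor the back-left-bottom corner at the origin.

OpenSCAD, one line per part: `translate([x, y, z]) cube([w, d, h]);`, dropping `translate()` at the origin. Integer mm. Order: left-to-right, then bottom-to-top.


cube([220, 840, 180]);
translate([220, 0, 0]) cube([220, 840, 360]);
translate([440, 0, 0]) cube([220, 840, 540]);
translate([660, 0, 0]) cube([220, 840, 720]);
translate([880, 0, 0]) cube([220, 840, 900]);


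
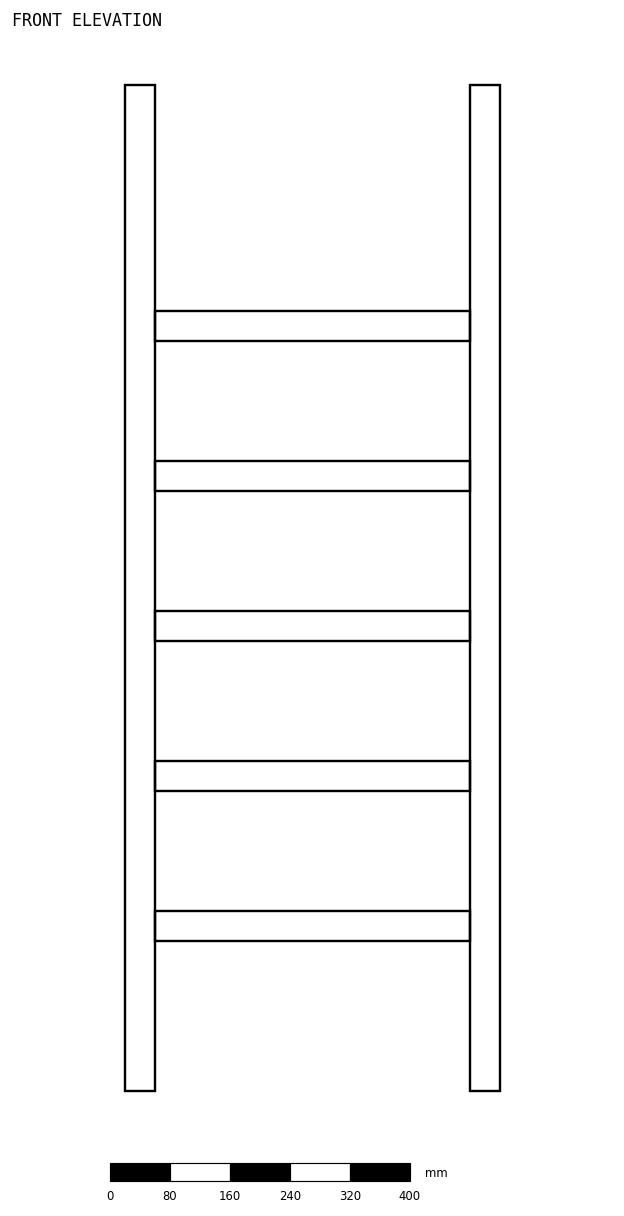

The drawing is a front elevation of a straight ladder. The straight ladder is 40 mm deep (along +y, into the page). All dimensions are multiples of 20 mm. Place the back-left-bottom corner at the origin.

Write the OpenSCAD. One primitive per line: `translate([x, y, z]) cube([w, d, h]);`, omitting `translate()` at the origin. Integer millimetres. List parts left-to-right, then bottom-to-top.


cube([40, 40, 1340]);
translate([40, 0, 200]) cube([420, 40, 40]);
translate([40, 0, 400]) cube([420, 40, 40]);
translate([40, 0, 600]) cube([420, 40, 40]);
translate([40, 0, 800]) cube([420, 40, 40]);
translate([40, 0, 1000]) cube([420, 40, 40]);
translate([460, 0, 0]) cube([40, 40, 1340]);


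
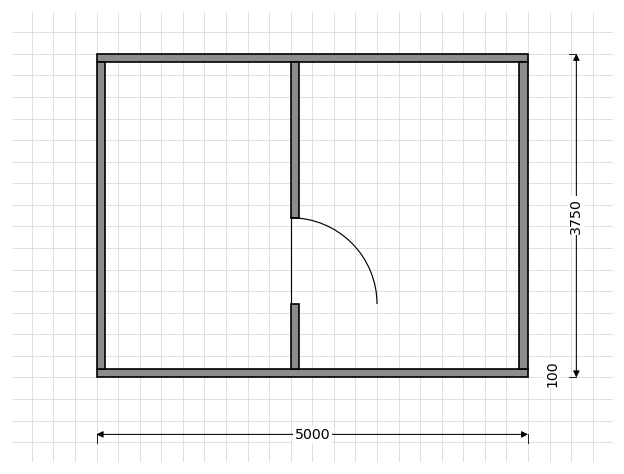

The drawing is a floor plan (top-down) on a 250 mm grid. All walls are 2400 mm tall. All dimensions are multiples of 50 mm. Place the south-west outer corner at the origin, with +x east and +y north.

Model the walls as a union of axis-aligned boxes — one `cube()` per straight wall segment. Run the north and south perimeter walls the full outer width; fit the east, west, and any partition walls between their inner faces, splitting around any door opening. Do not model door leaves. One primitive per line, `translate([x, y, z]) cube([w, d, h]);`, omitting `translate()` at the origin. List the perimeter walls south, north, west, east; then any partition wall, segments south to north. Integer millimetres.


cube([5000, 100, 2400]);
translate([0, 3650, 0]) cube([5000, 100, 2400]);
translate([0, 100, 0]) cube([100, 3550, 2400]);
translate([4900, 100, 0]) cube([100, 3550, 2400]);
translate([2250, 100, 0]) cube([100, 750, 2400]);
translate([2250, 1850, 0]) cube([100, 1800, 2400]);


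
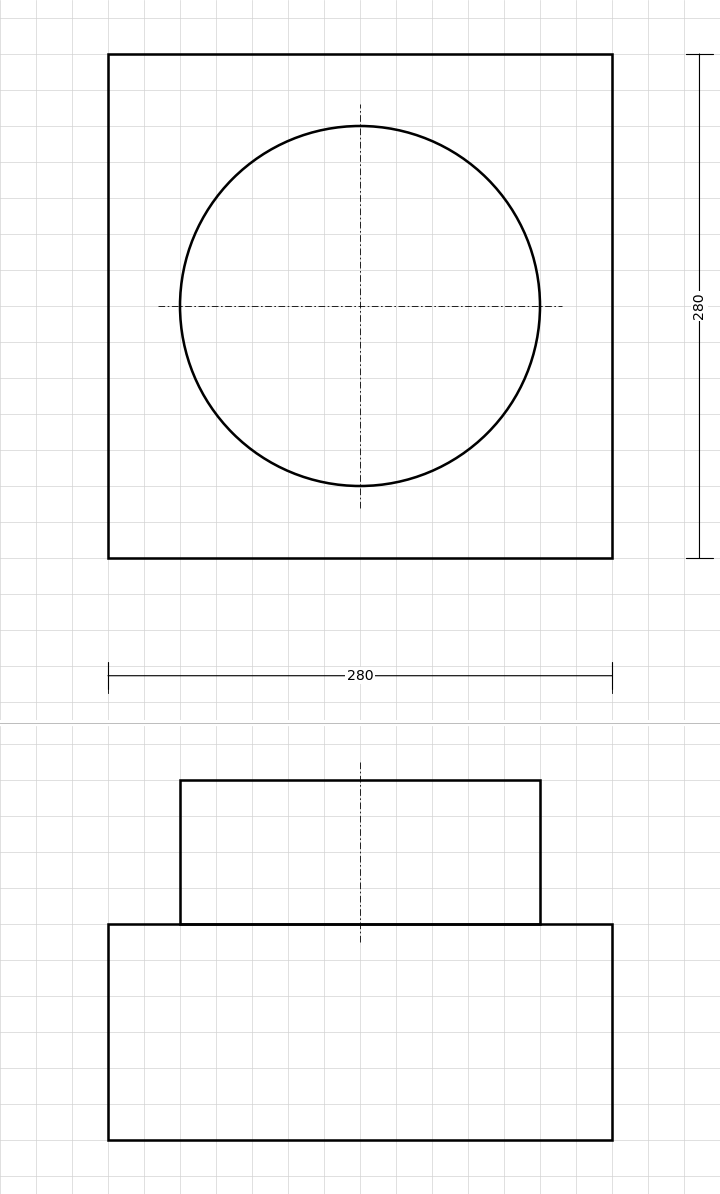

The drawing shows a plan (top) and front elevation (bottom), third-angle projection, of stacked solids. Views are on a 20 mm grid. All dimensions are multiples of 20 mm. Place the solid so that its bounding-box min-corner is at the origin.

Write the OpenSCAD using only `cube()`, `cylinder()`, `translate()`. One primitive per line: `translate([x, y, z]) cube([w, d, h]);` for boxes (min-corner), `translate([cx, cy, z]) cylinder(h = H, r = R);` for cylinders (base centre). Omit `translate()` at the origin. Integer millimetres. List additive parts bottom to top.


cube([280, 280, 120]);
translate([140, 140, 120]) cylinder(h = 80, r = 100);
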